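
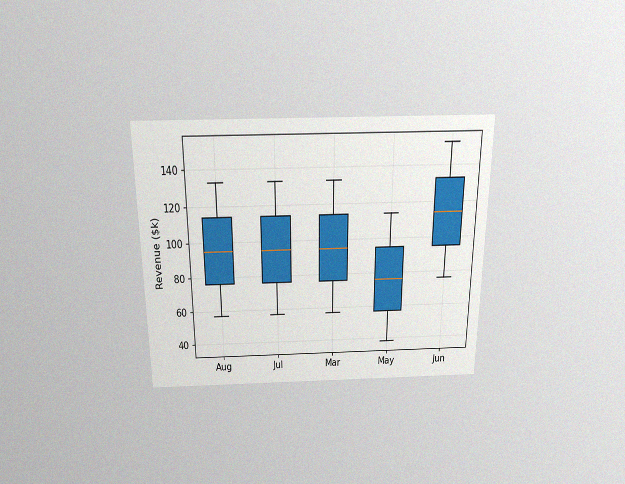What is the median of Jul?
The chart is viewed slightly from above, with some photo noise. The median line in the Jul box sits at $95k.

$95k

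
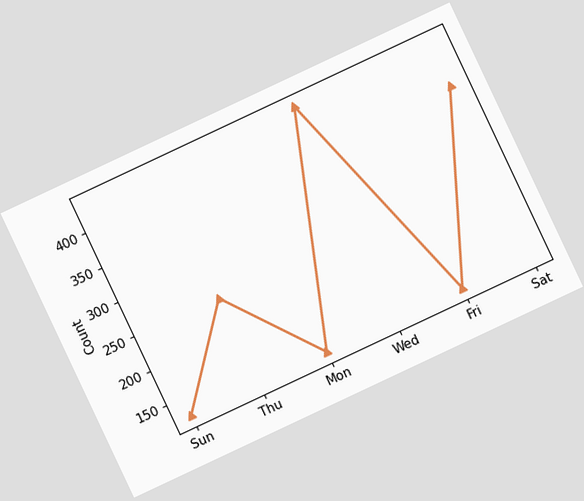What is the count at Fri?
The chart is tilted about 25° counter-clockwise. At Fri, the line is at 124.

124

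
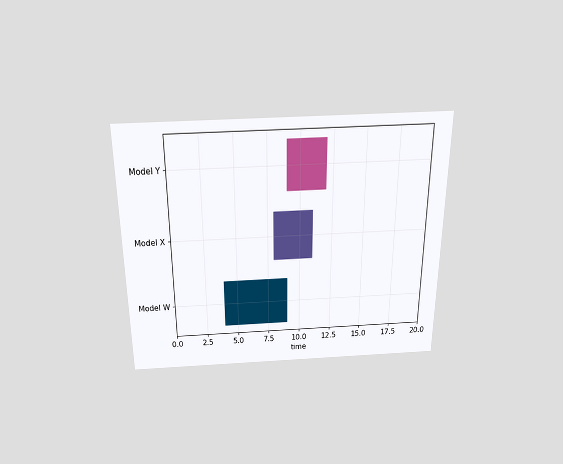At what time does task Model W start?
The chart is viewed slightly from above. The Model W bar begins at t=4.

4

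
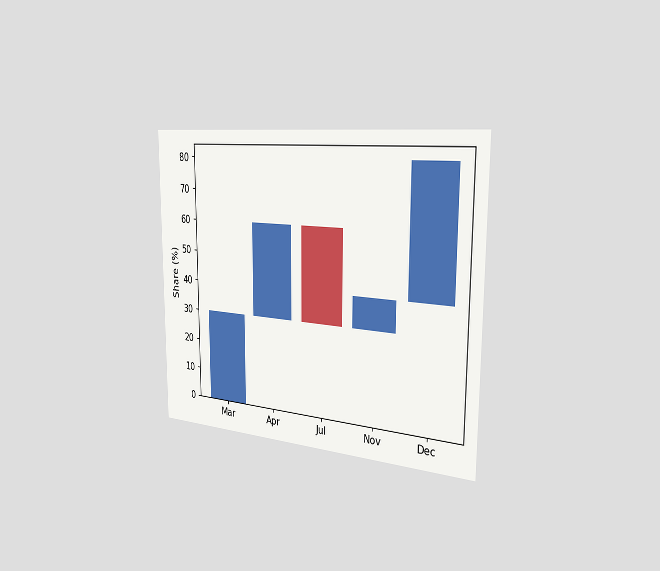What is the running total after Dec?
The chart is viewed slightly from the right. After Dec the running total reaches 80%.

80%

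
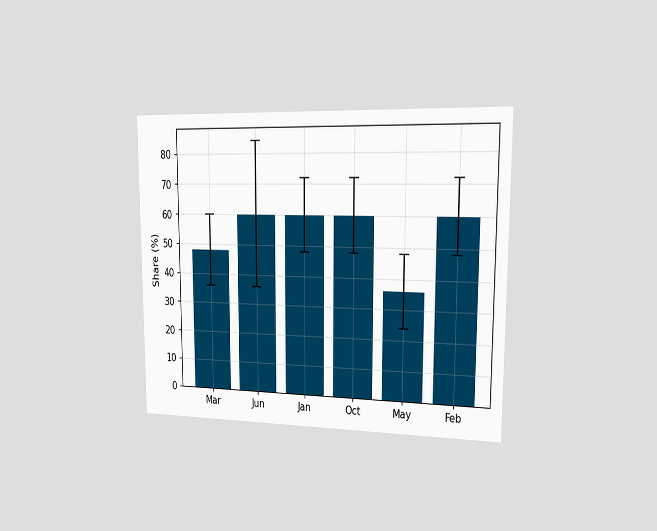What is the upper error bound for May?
The chart is viewed slightly from the right. The May bar's upper whisker reaches 48%.

48%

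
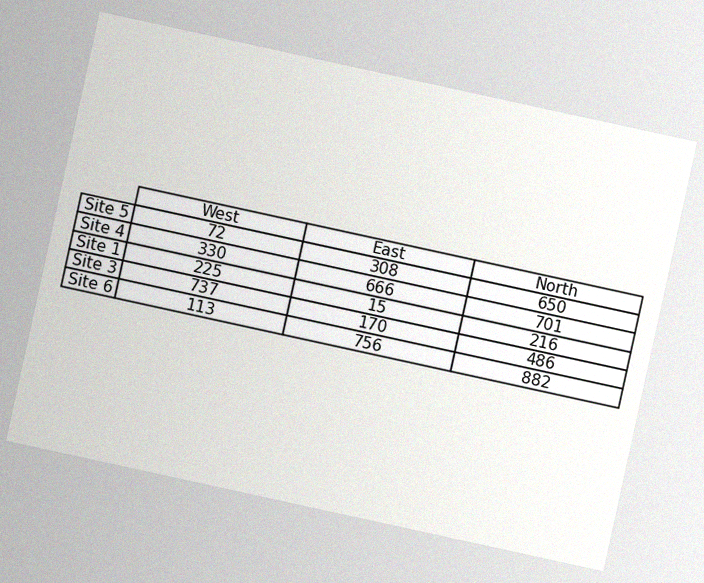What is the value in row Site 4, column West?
The chart is tilted about 12° clockwise, with some photo noise. The (Site 4, West) cell reads 330.

330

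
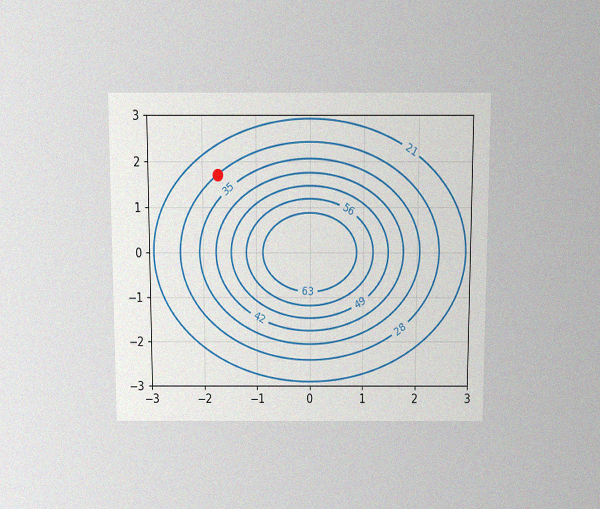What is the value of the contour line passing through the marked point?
The chart is viewed slightly from above, with some photo noise. The marked point sits on the contour labelled 28.

28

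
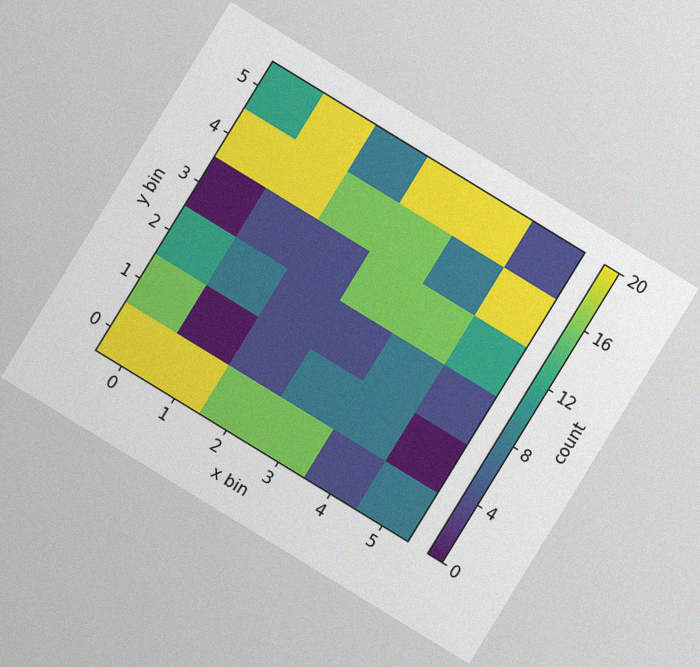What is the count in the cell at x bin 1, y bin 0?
20

The chart is tilted about 31° clockwise, with some photo noise. Matching the cell (1, 0) against the colorbar gives 20.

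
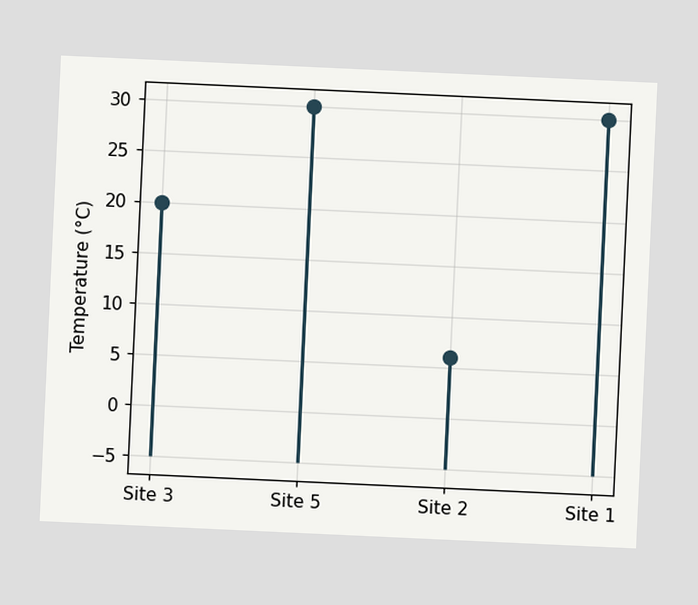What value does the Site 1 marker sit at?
The chart is tilted about 3° clockwise. The Site 1 marker sits at 30°C.

30°C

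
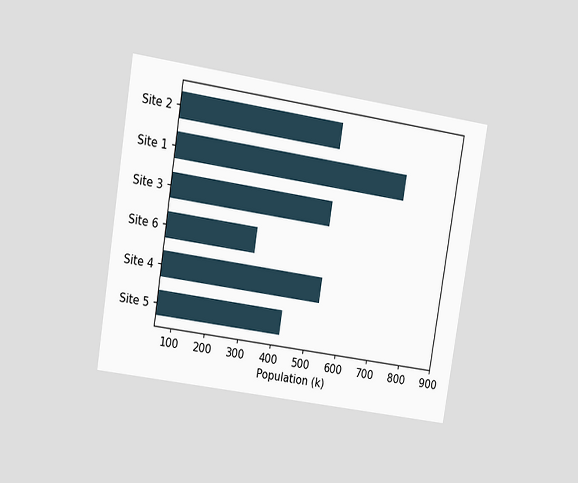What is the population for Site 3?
530k

The chart is tilted about 9° clockwise and viewed at a slight angle. Reading along the chart's x-axis, the Site 3 bar reaches 530k.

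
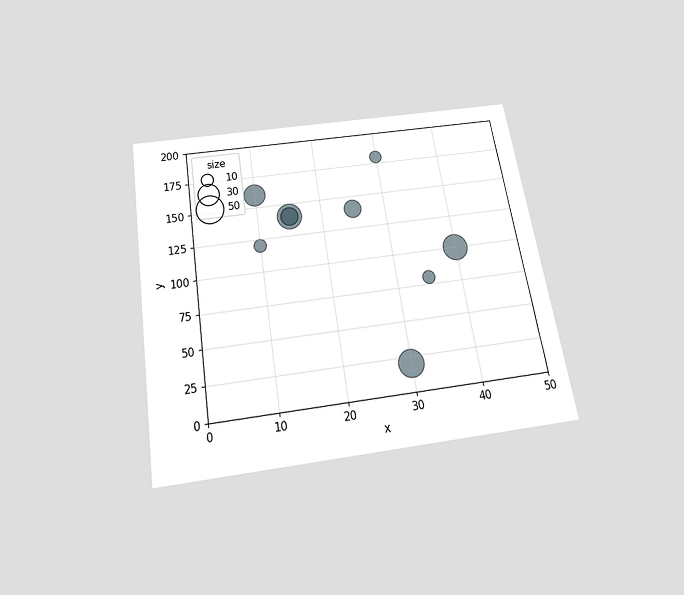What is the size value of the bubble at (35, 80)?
The chart is tilted about 9° counter-clockwise and viewed slightly from below. Matching the bubble at (35, 80) against the size legend gives 10.

10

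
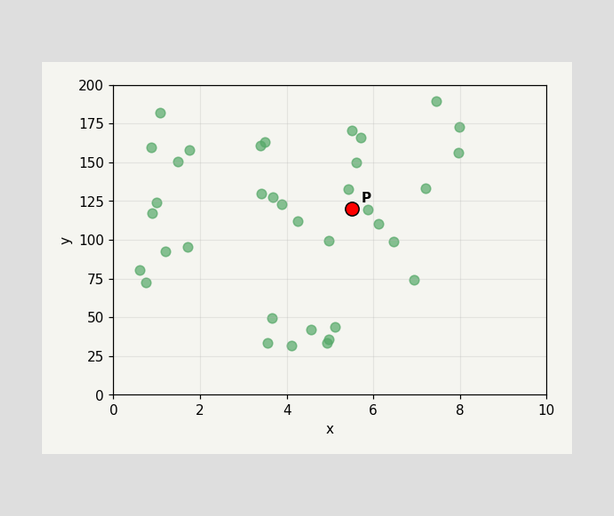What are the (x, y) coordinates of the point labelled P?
Following the gridlines from P to each axis, P sits at (5.5, 120).

(5.5, 120)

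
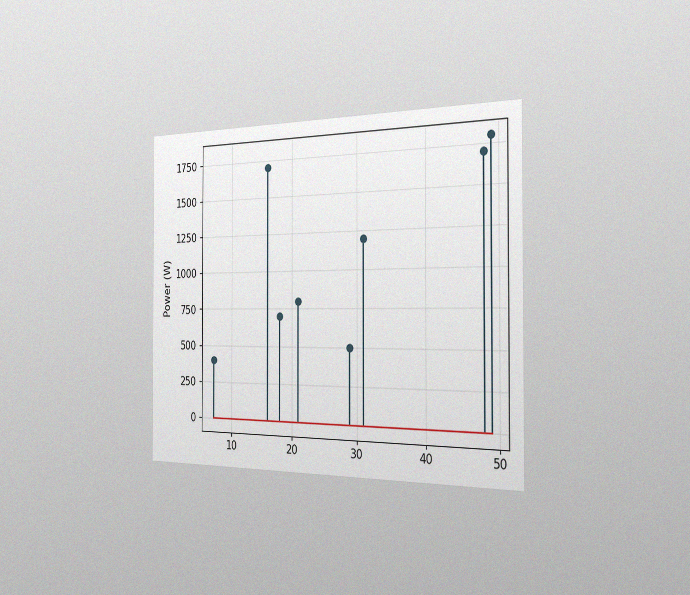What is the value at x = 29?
The chart is viewed slightly from the right, with some photo noise. The stem at x=29 reaches 500W.

500W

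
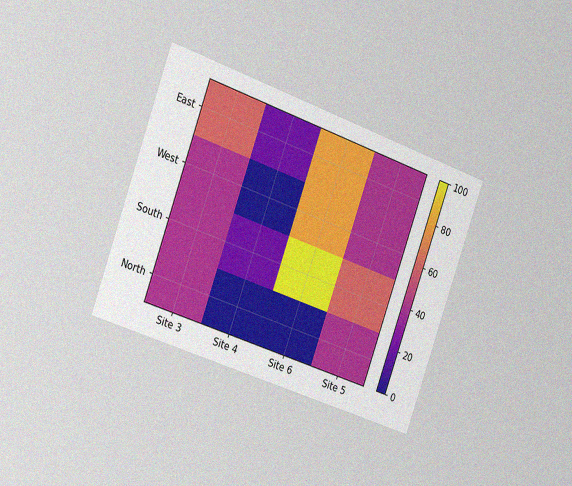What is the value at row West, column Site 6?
The chart is tilted about 20° clockwise and viewed slightly from the left, with some photo noise. Matching cell (West, Site 6) against the colorbar gives 80.

80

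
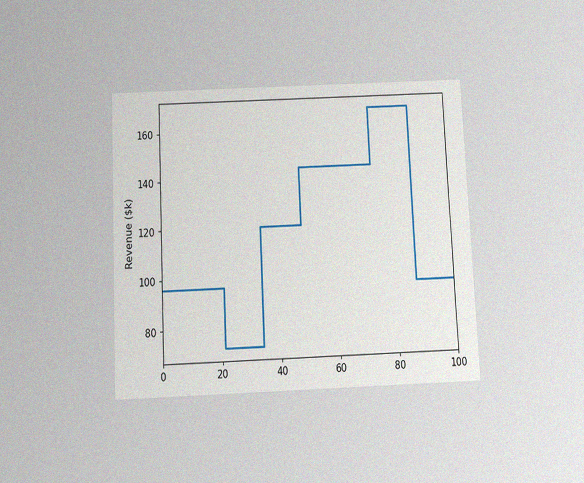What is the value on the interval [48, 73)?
$144k

The chart is tilted about 3° counter-clockwise and viewed slightly from below, with some photo noise. On [48, 73) the step sits at $144k.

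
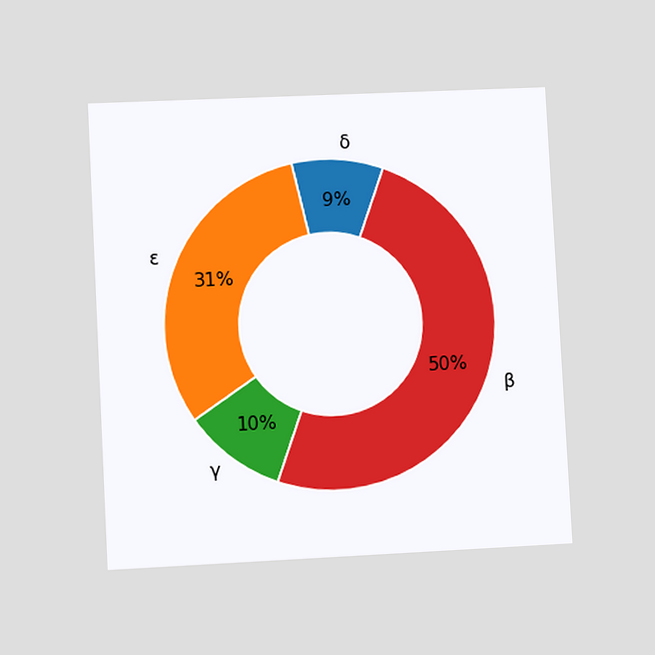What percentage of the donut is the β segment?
50%

The chart is tilted about 3° counter-clockwise and viewed at a slight angle. The β segment takes up 50% of the ring.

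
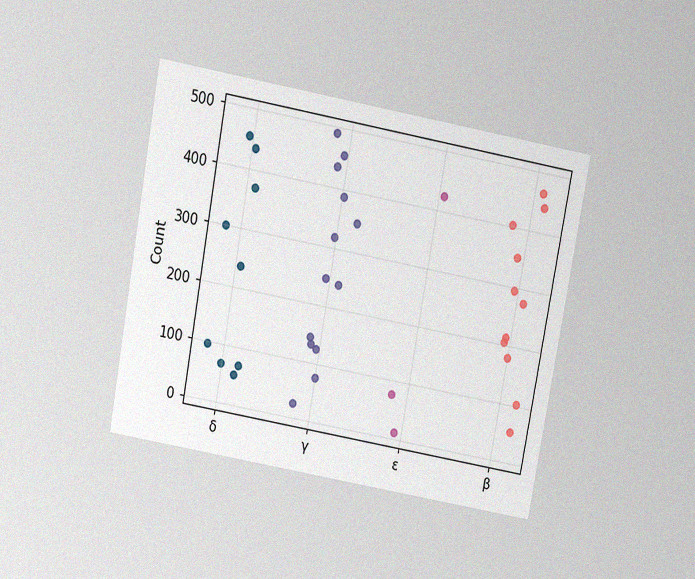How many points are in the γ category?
The chart is tilted about 10° clockwise and viewed slightly from above, with some photo noise. Counting the markers in the γ column gives 13.

13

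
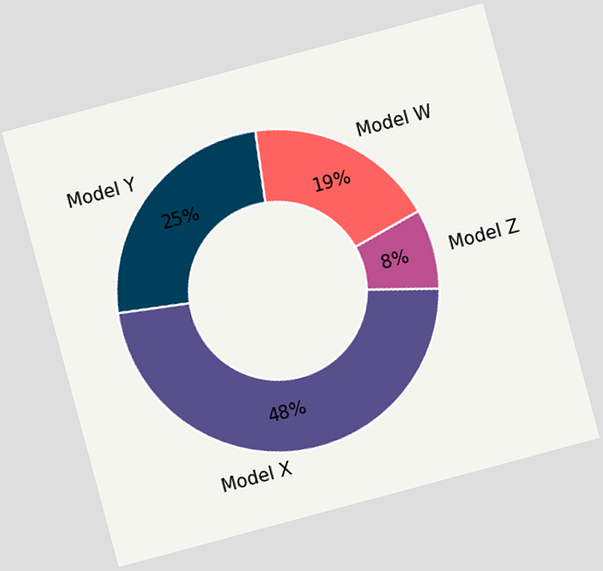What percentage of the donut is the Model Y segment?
The chart is tilted about 15° counter-clockwise. The Model Y segment takes up 25% of the ring.

25%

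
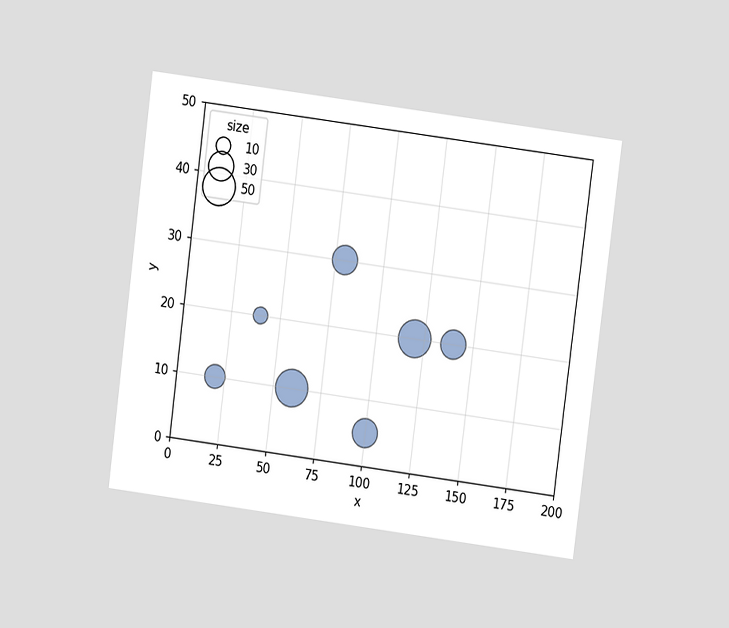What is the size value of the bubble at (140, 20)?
30

The chart is tilted about 7° clockwise and viewed at a slight angle. Matching the bubble at (140, 20) against the size legend gives 30.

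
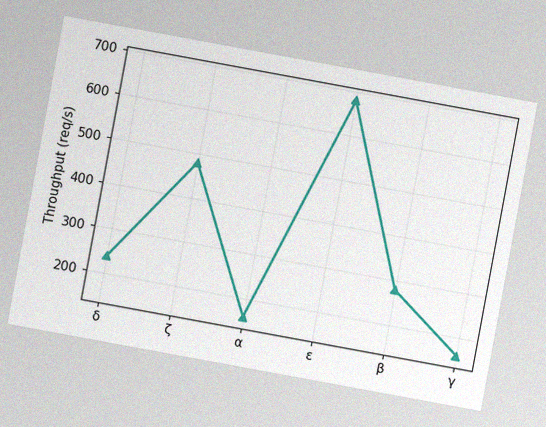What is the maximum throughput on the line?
680req/s

The chart is tilted about 10° clockwise, with some photo noise. The highest point is at ε, and reading across to the y-axis gives 680req/s.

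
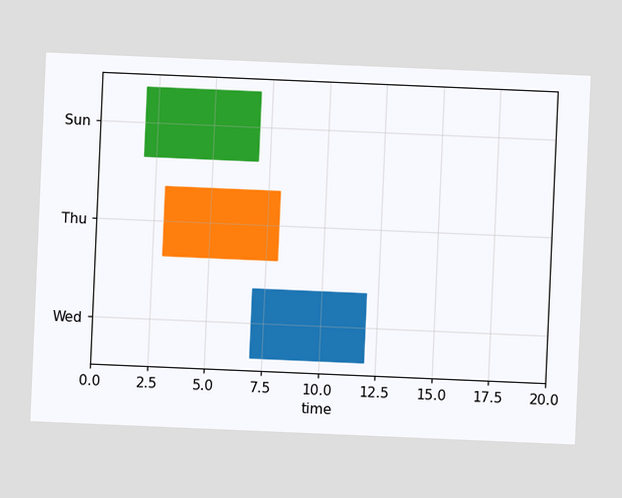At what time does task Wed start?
The chart is tilted about 2° clockwise. The Wed bar begins at t=7.

7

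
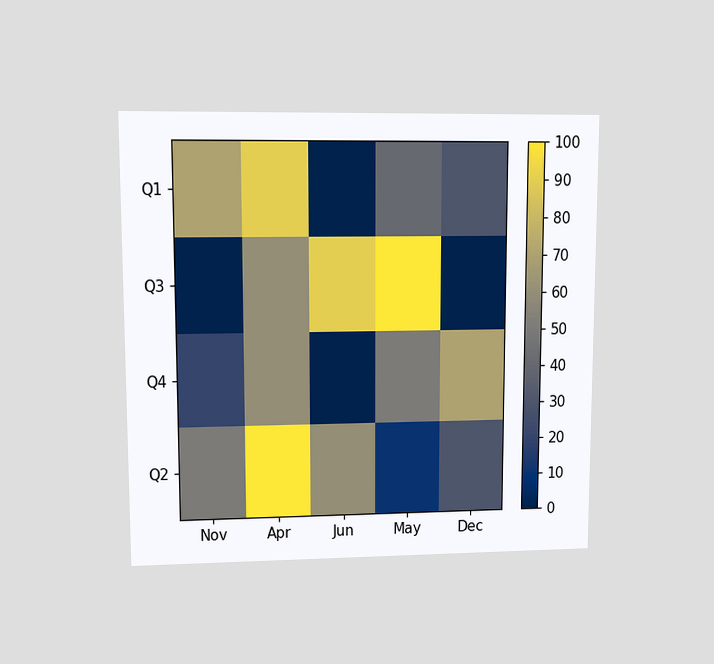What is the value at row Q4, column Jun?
The chart is viewed at a slight angle. Matching cell (Q4, Jun) against the colorbar gives 0.

0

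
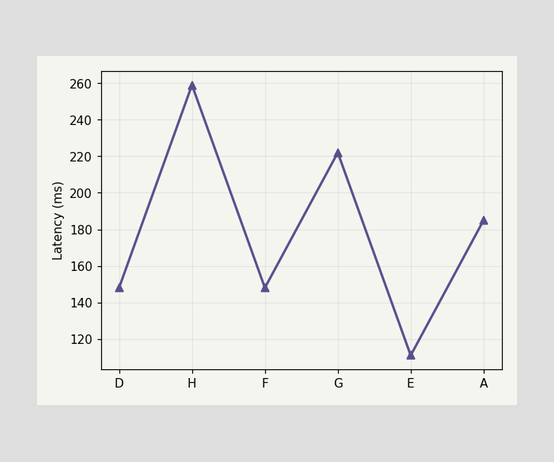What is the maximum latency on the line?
259ms

The highest point is at H, and reading across to the y-axis gives 259ms.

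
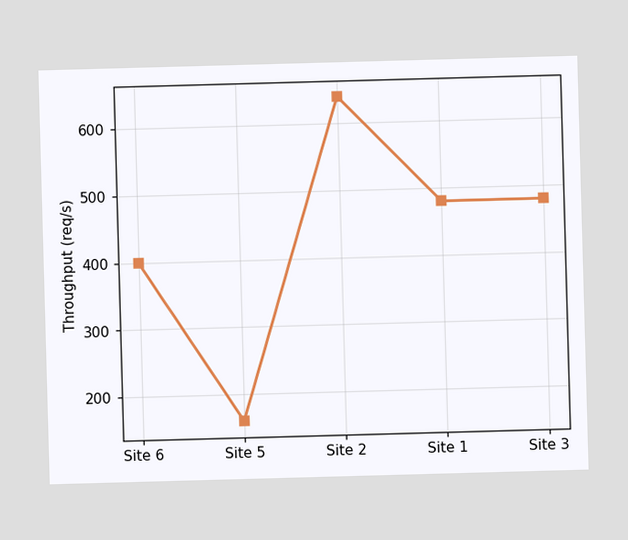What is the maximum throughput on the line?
The highest point is at Site 2, and reading across to the y-axis gives 640req/s.

640req/s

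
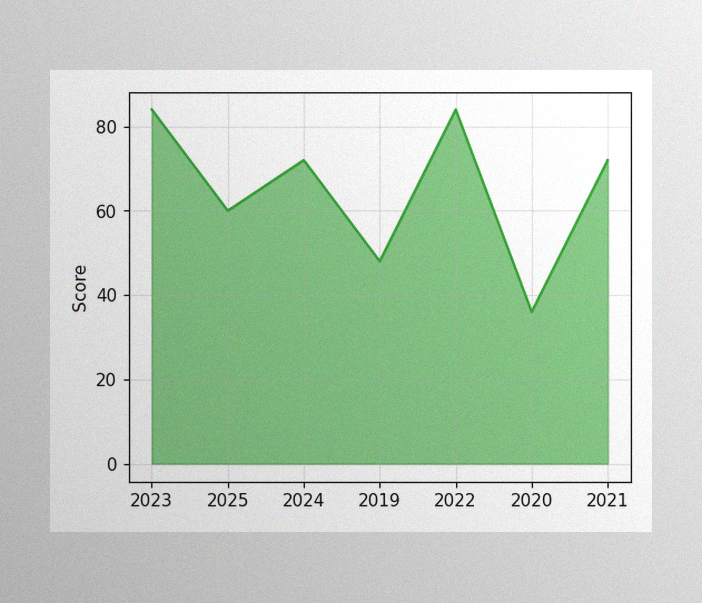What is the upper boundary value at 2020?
36

The image has some photo noise and uneven lighting. At 2020 the upper boundary is at 36.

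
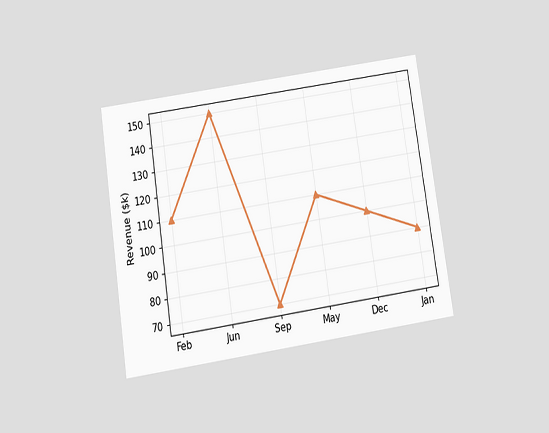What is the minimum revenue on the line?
The chart is tilted about 9° counter-clockwise and viewed slightly from below. The lowest point is at Sep, and reading across to the y-axis gives $70k.

$70k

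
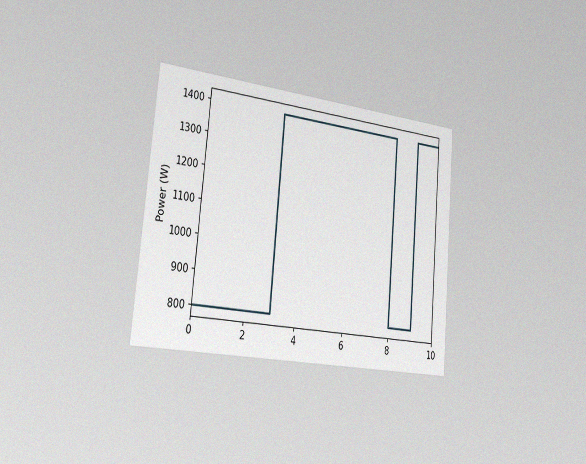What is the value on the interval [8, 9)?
800W

The chart is tilted about 5° clockwise and viewed slightly from the left, with some photo noise. On [8, 9) the step sits at 800W.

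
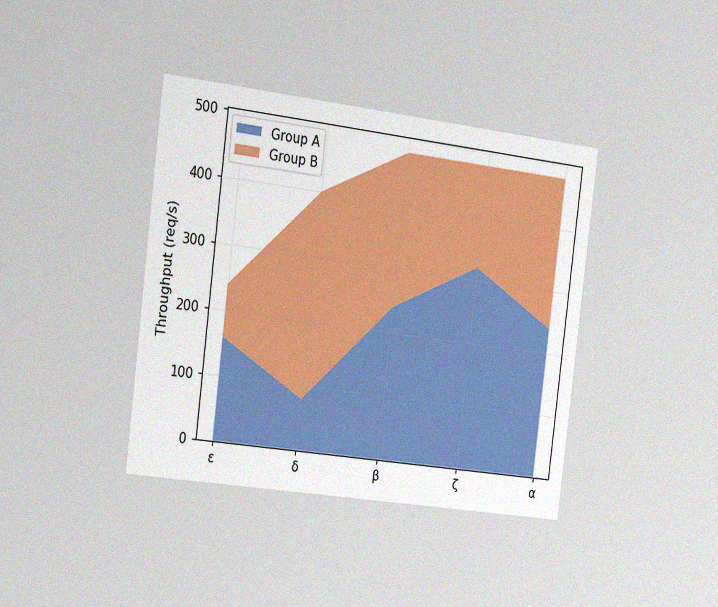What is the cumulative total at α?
480req/s

The chart is tilted about 7° clockwise and viewed slightly from the left, with some photo noise. The stacked total at α reaches 480req/s.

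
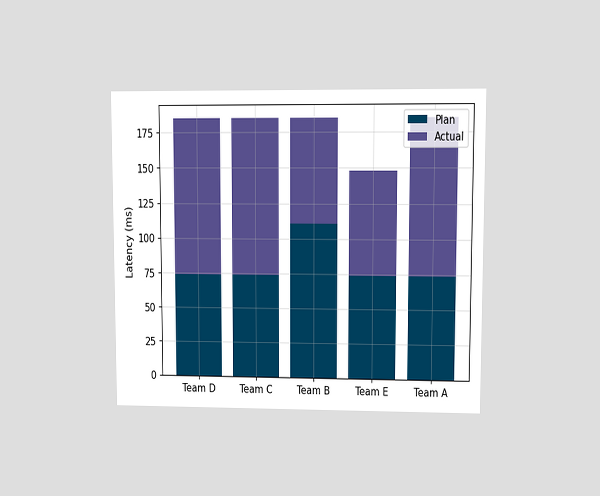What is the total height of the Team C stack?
The chart is viewed at a slight angle. The Team C stack's top reaches 185ms on the y-axis.

185ms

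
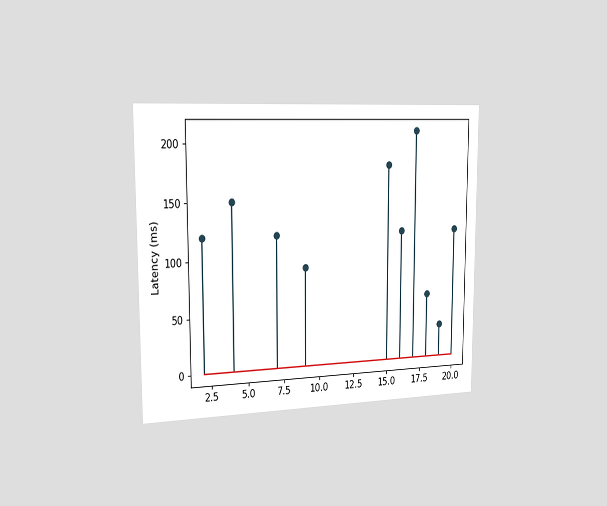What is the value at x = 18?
60ms

The chart is viewed slightly from the left. The stem at x=18 reaches 60ms.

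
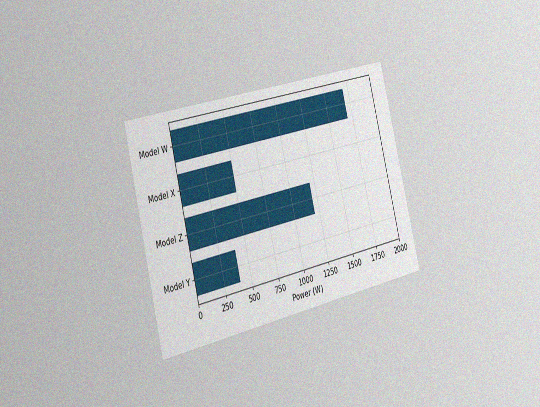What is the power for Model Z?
The chart is tilted about 14° counter-clockwise and viewed slightly from the left, with some photo noise. Reading along the chart's x-axis, the Model Z bar reaches 1200W.

1200W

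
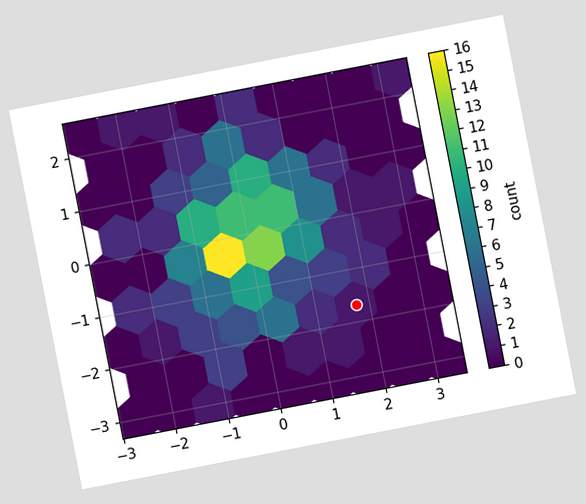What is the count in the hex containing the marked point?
1

The chart is tilted about 11° counter-clockwise. The marked hex reads 1 on the colorbar.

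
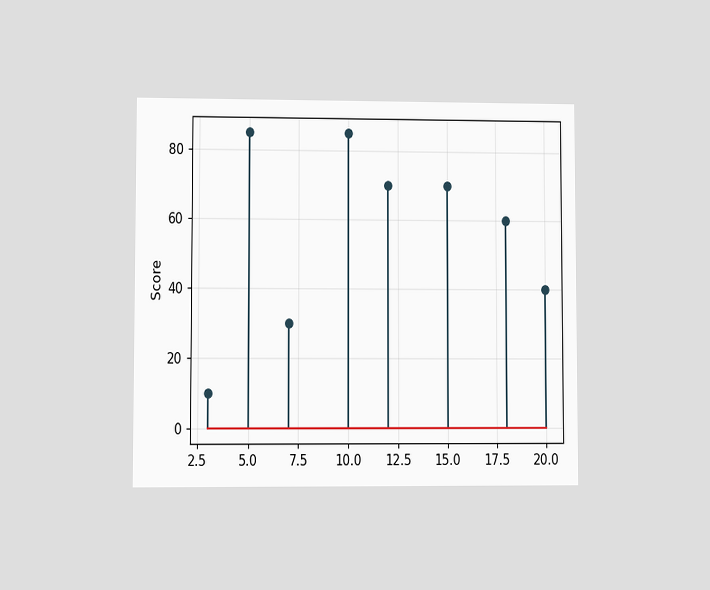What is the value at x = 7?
The chart is viewed at a slight angle. The stem at x=7 reaches 30.

30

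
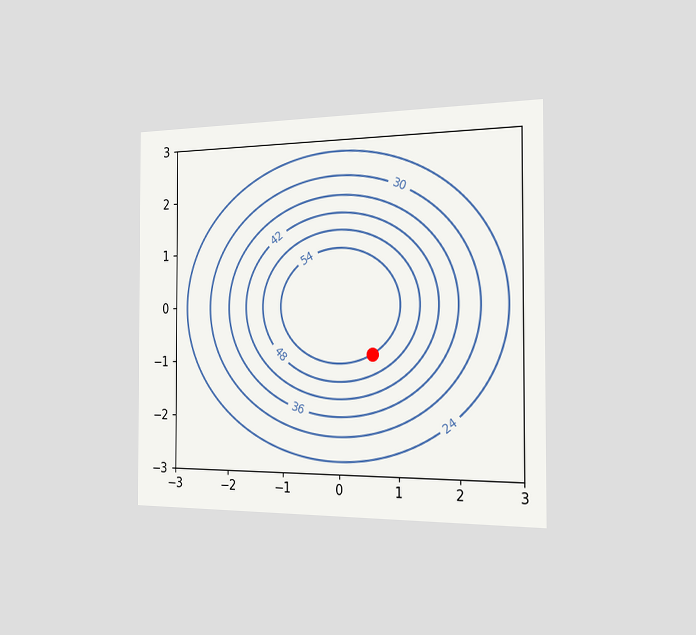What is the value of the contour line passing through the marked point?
54

The chart is viewed slightly from the right. The marked point sits on the contour labelled 54.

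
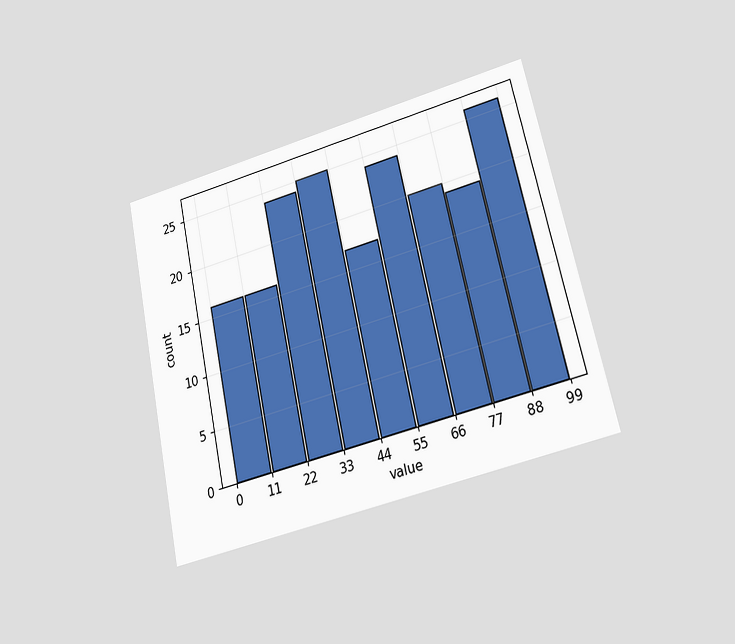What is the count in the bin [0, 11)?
16

The chart is tilted about 12° counter-clockwise and viewed at a slight angle. The [0, 11) bin has height 16.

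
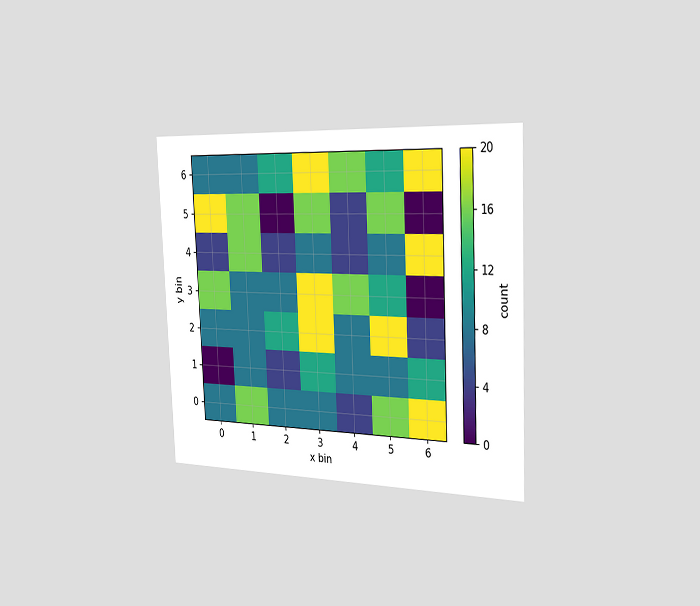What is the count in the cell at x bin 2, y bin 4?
The chart is tilted about 2° counter-clockwise and viewed slightly from the right. Matching the cell (2, 4) against the colorbar gives 4.

4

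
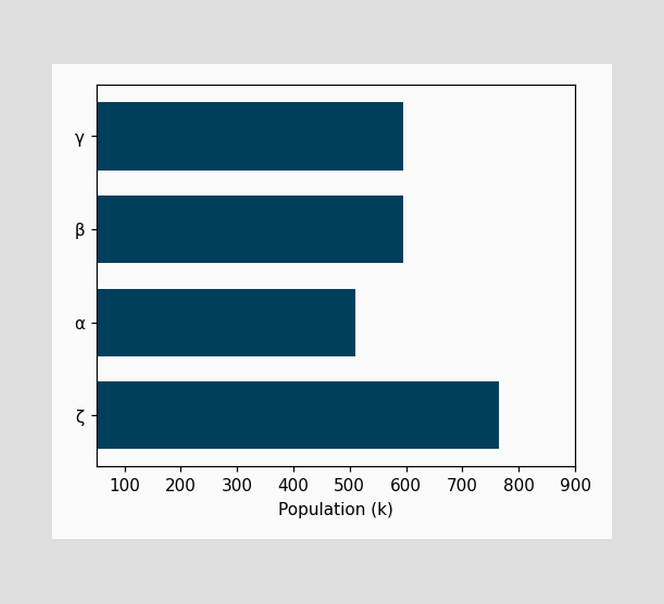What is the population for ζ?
Reading along the chart's x-axis, the ζ bar reaches 765k.

765k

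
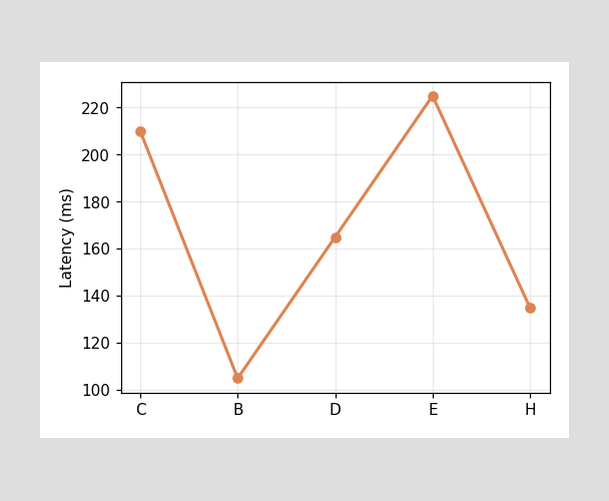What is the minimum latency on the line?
105ms

The lowest point is at B, and reading across to the y-axis gives 105ms.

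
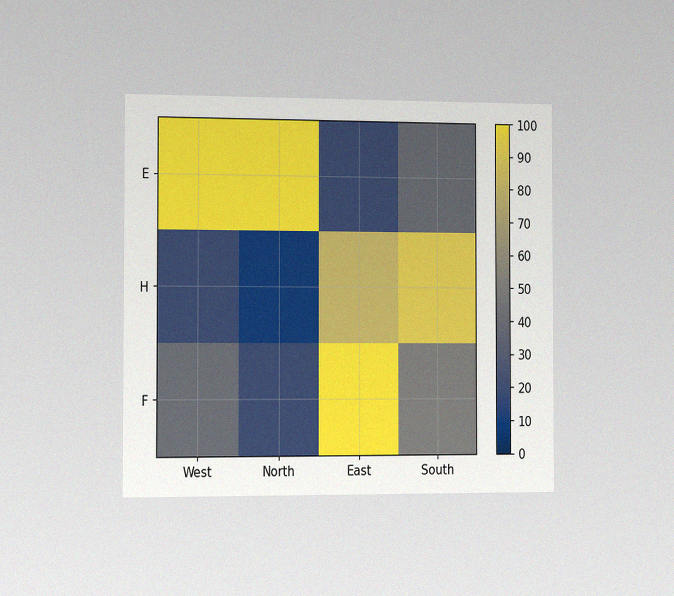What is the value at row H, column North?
10

The chart is viewed slightly from the left, with some photo noise. Matching cell (H, North) against the colorbar gives 10.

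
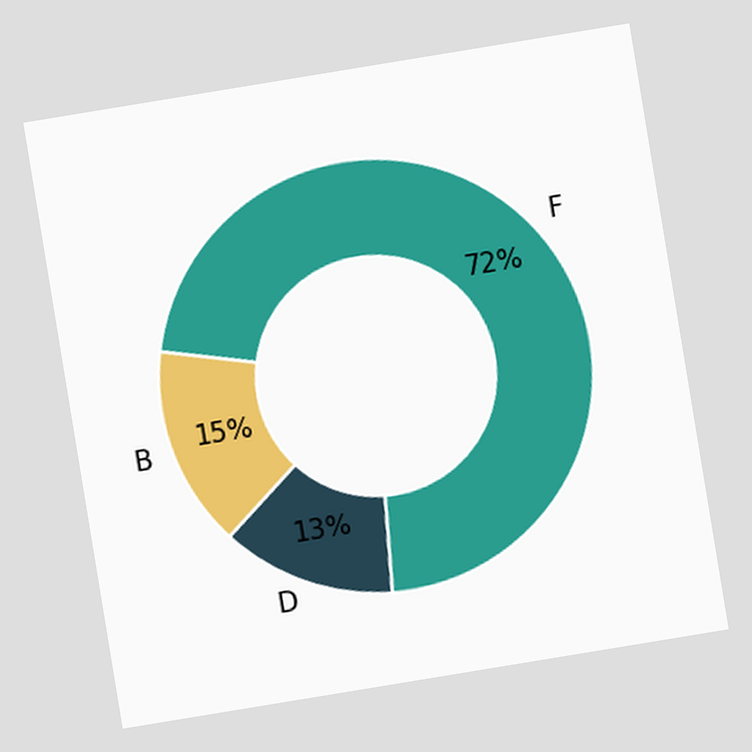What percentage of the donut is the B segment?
The chart is tilted about 9° counter-clockwise. The B segment takes up 15% of the ring.

15%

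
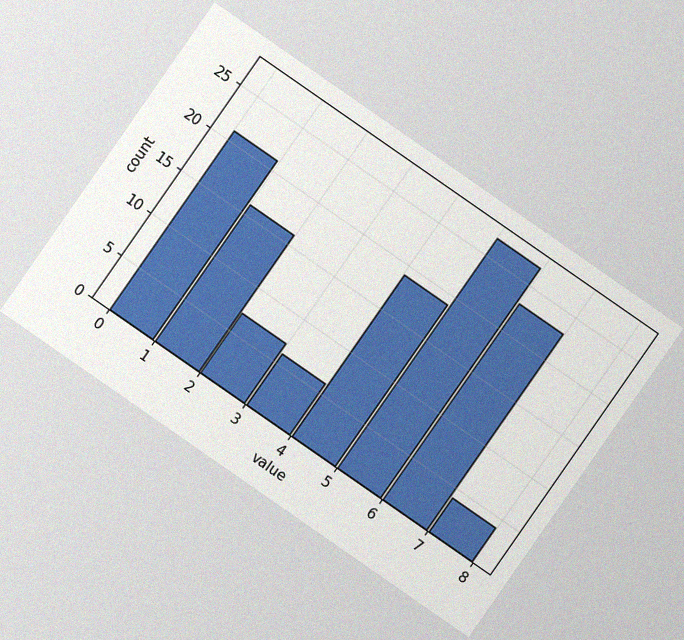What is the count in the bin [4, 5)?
The chart is tilted about 35° clockwise, with some photo noise. The [4, 5) bin has height 19.

19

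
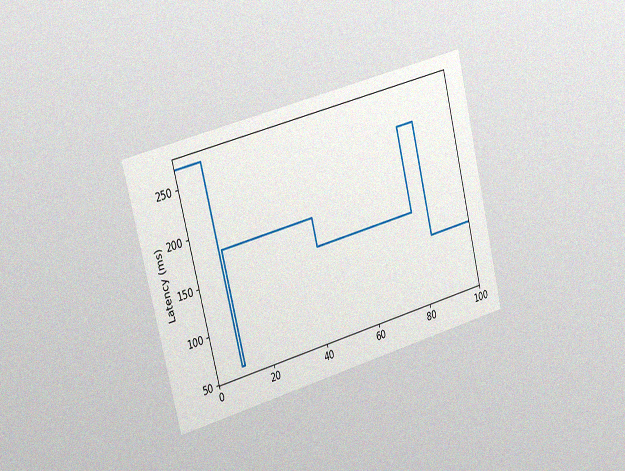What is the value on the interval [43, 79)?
150ms

The chart is tilted about 14° counter-clockwise and viewed slightly from the left, with some photo noise. On [43, 79) the step sits at 150ms.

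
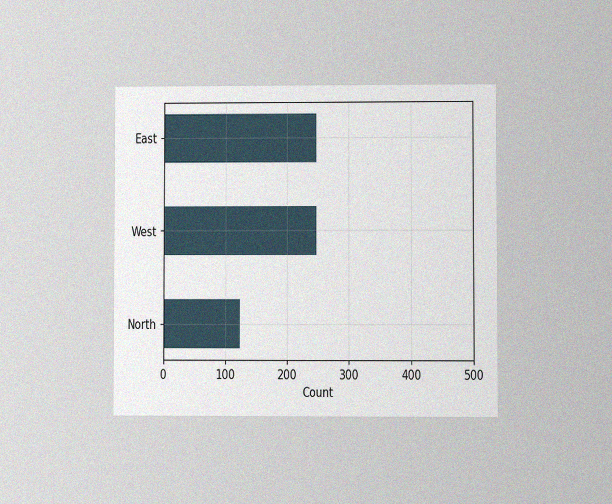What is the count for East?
The chart is viewed at a slight angle, with some photo noise. Reading along the chart's x-axis, the East bar reaches 248.

248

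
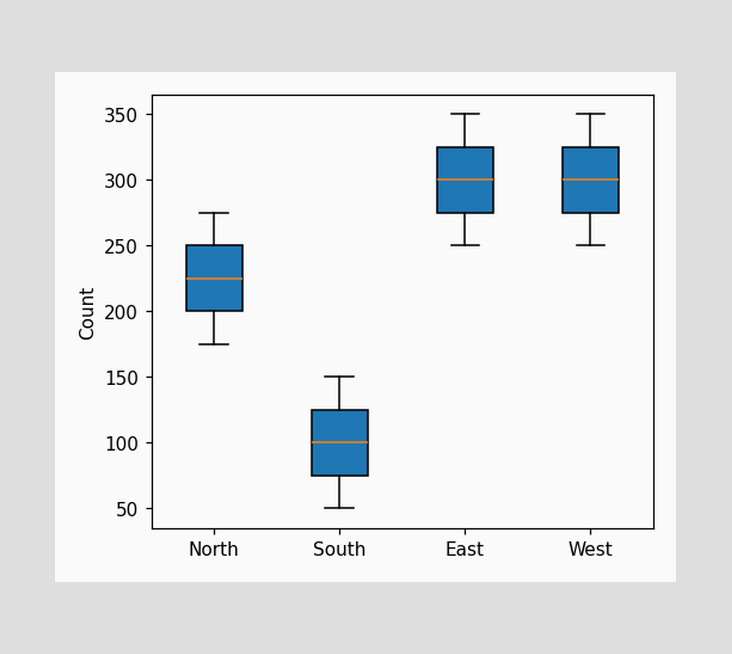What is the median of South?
100

The median line in the South box sits at 100.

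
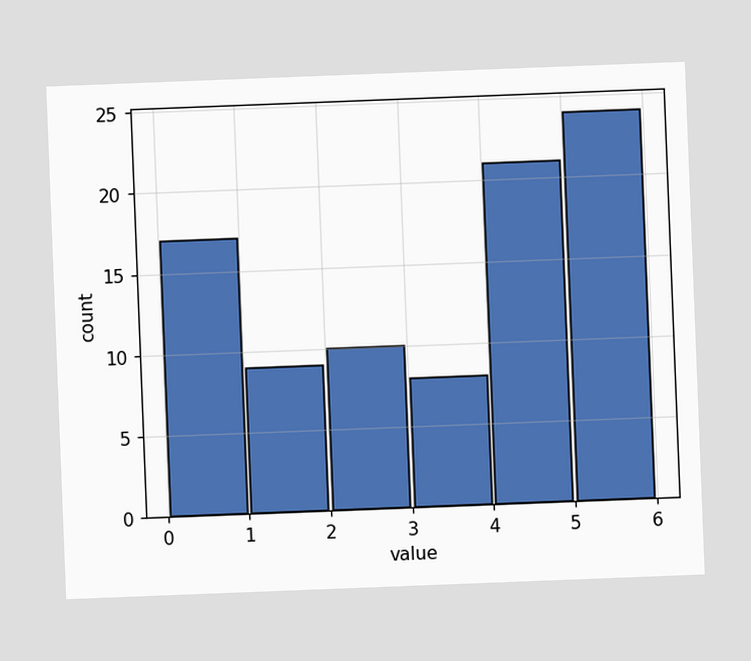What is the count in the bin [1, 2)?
The chart is tilted about 2° counter-clockwise. The [1, 2) bin has height 9.

9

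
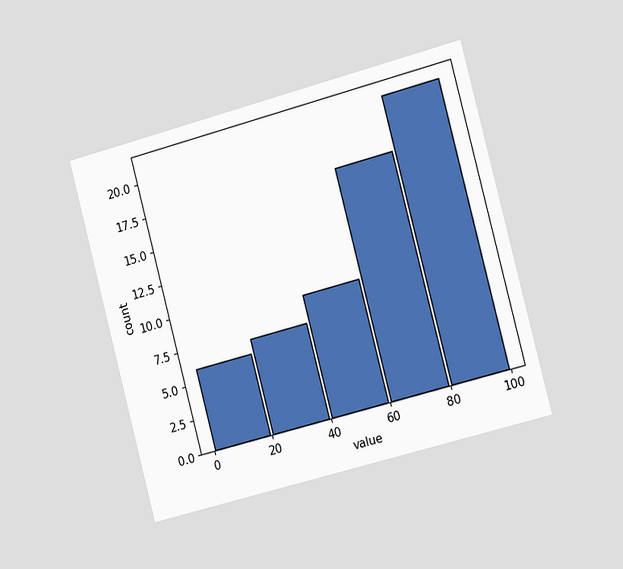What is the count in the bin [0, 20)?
The chart is tilted about 15° counter-clockwise and viewed slightly from the right. The [0, 20) bin has height 6.

6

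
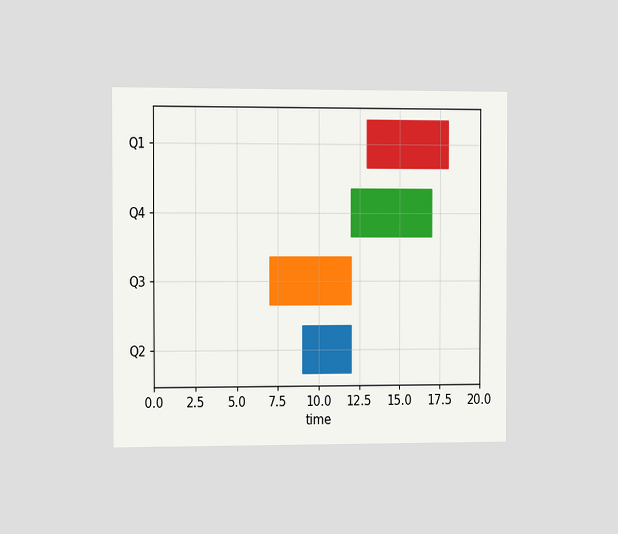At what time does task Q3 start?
7

The chart is viewed slightly from the left. The Q3 bar begins at t=7.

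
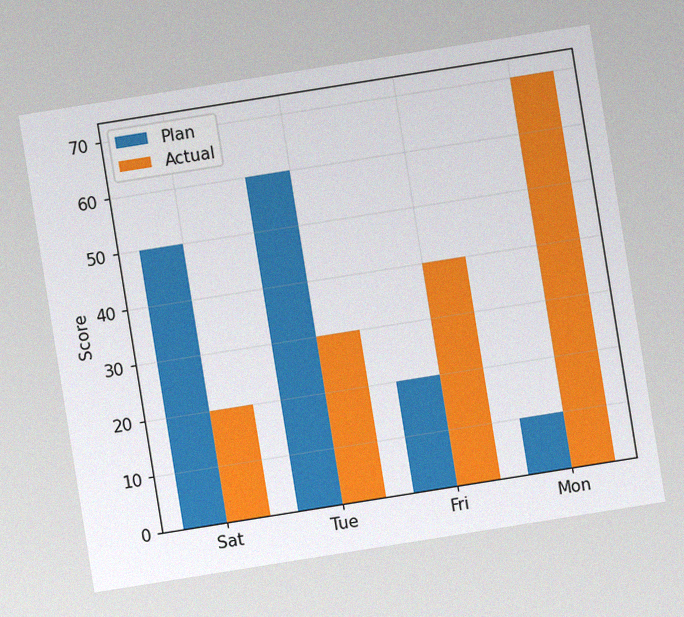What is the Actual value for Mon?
70

The chart is tilted about 9° counter-clockwise, with some photo noise. The Actual bar at Mon reaches 70 on the y-axis.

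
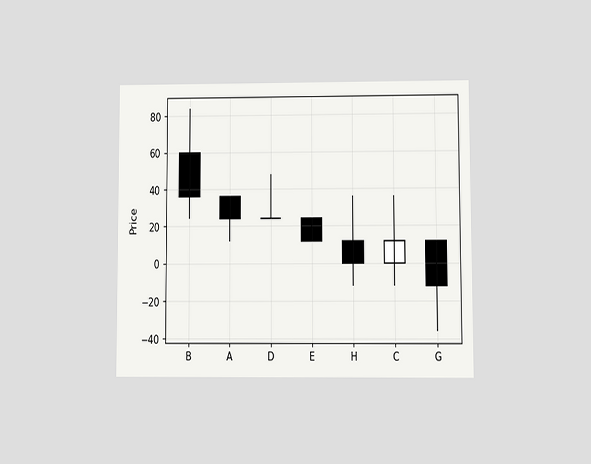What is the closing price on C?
The chart is viewed at a slight angle. The C candle closes at 12.

12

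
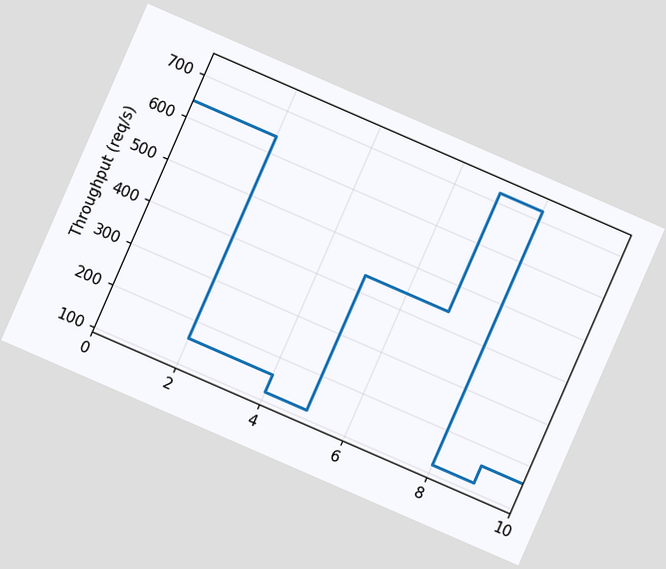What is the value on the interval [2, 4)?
The chart is tilted about 24° clockwise. On [2, 4) the step sits at 160req/s.

160req/s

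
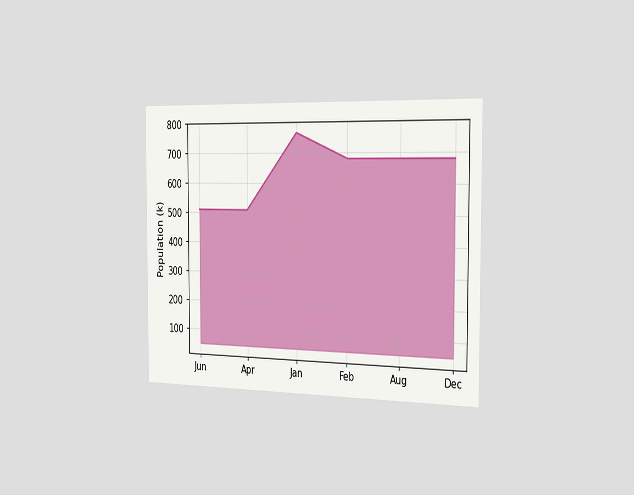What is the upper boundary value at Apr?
510k

The chart is viewed slightly from the right. At Apr the upper boundary is at 510k.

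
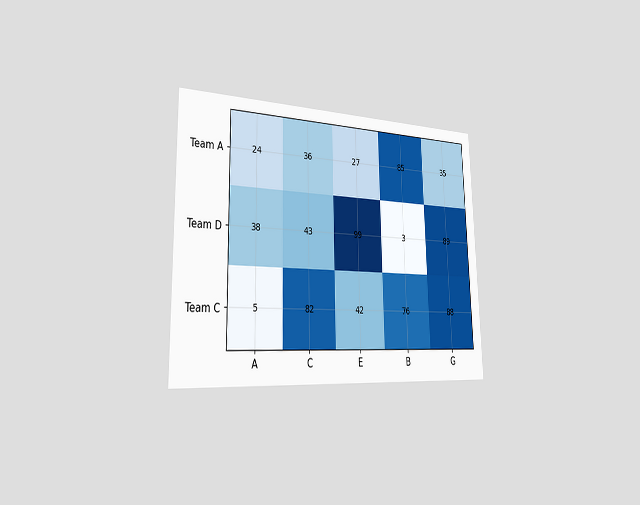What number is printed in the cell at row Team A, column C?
36

The chart is viewed slightly from the left. The (Team A, C) cell reads 36.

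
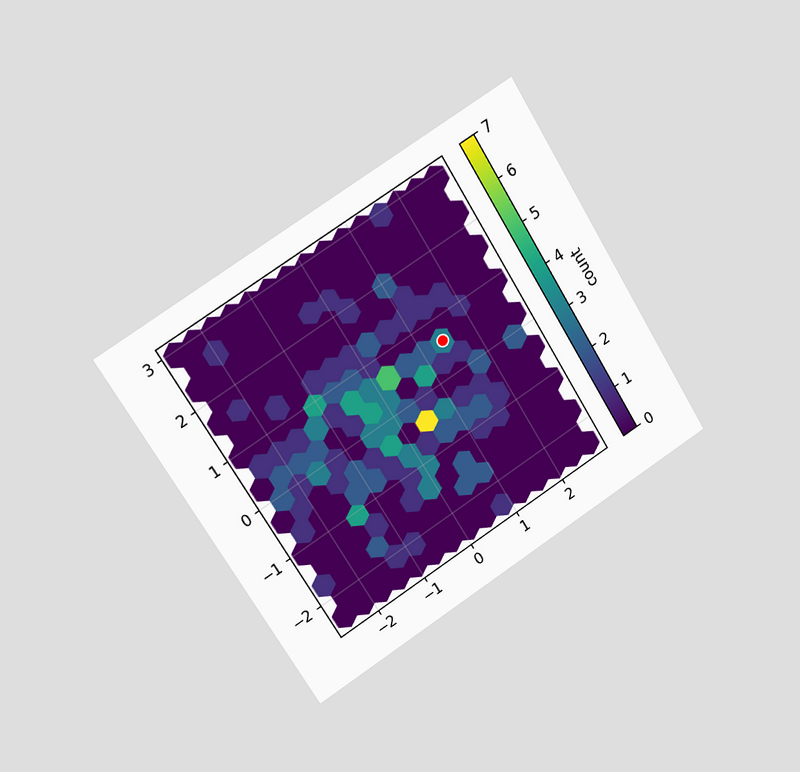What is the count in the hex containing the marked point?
The chart is tilted about 32° counter-clockwise and viewed slightly from the left. The marked hex reads 3 on the colorbar.

3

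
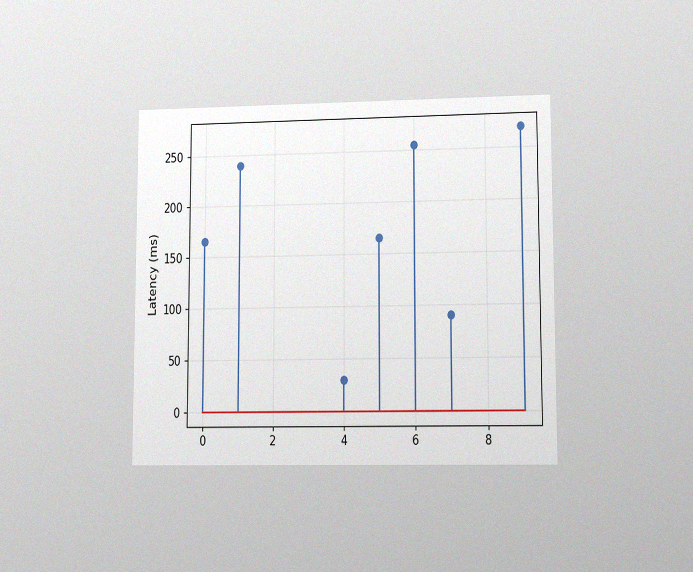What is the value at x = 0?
The chart is viewed at a slight angle, with some photo noise. The stem at x=0 reaches 165ms.

165ms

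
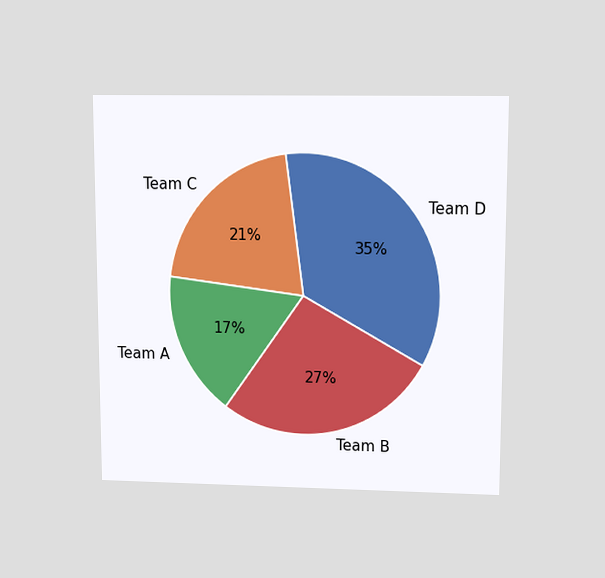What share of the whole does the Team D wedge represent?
35%

The chart is viewed slightly from above. The Team D slice takes up 35% of the pie.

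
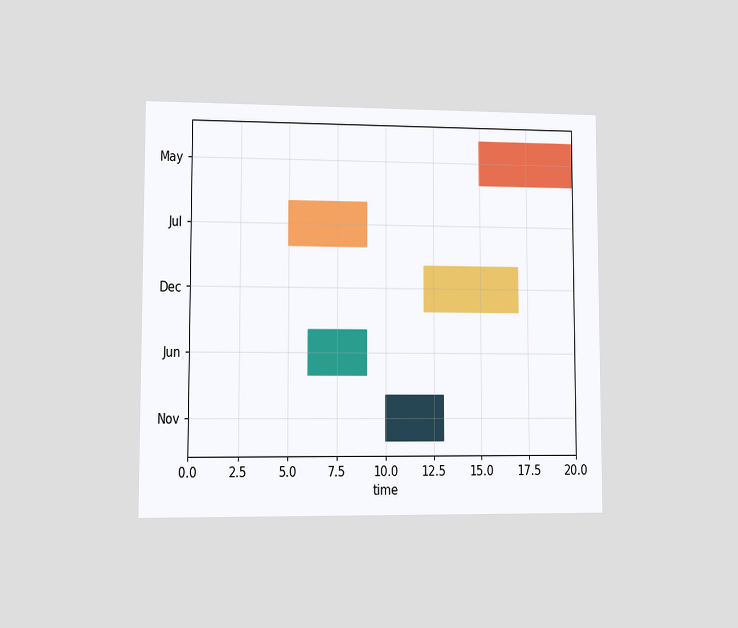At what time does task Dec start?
12

The chart is viewed at a slight angle. The Dec bar begins at t=12.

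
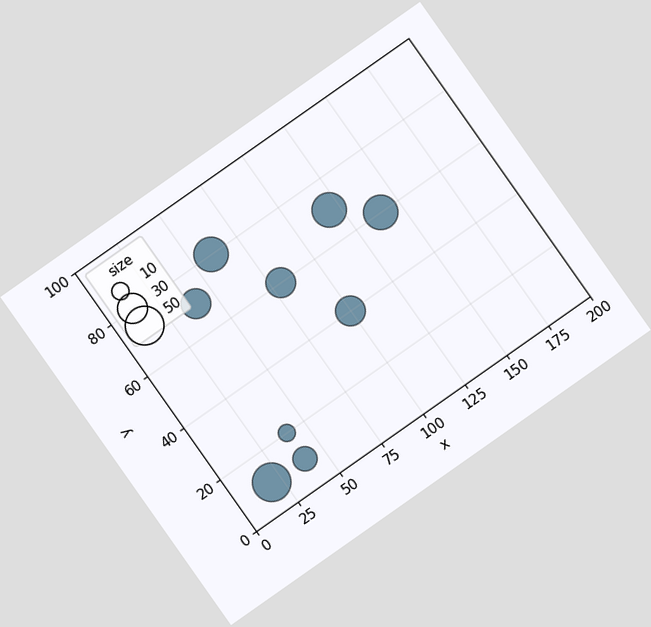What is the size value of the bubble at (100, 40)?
The chart is tilted about 35° counter-clockwise. Matching the bubble at (100, 40) against the size legend gives 30.

30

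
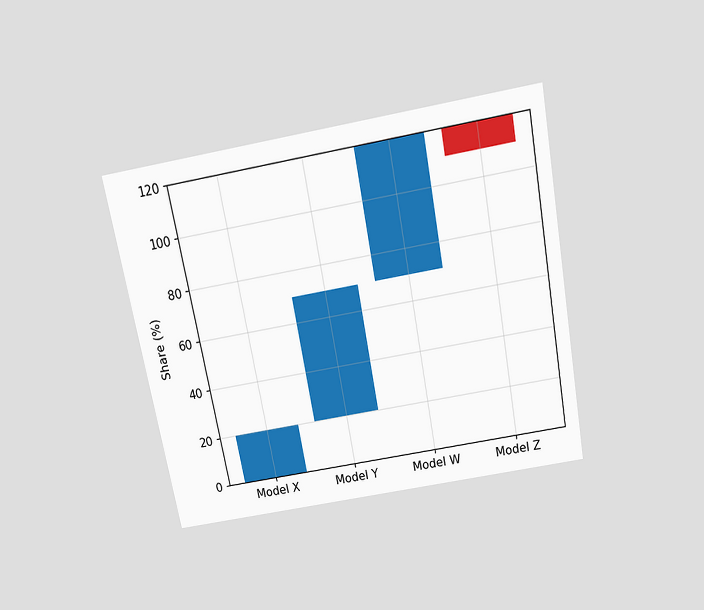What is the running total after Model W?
The chart is tilted about 11° counter-clockwise and viewed slightly from above. After Model W the running total reaches 120%.

120%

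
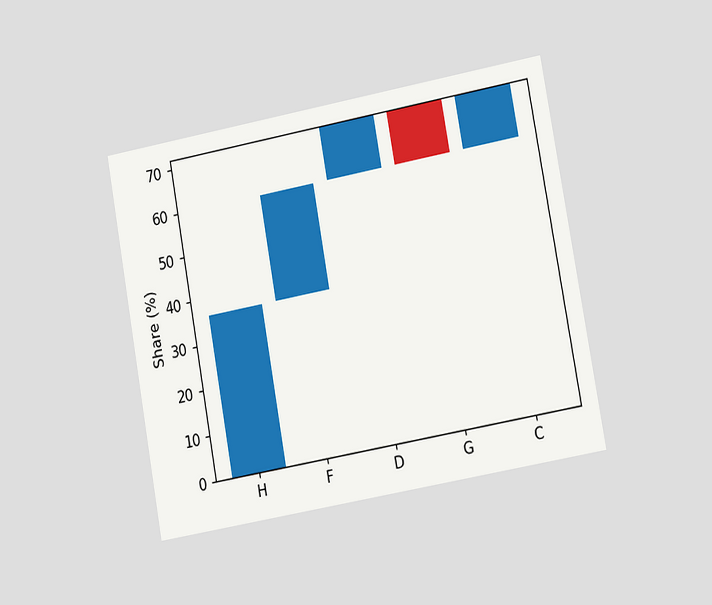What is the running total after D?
The chart is tilted about 10° counter-clockwise and viewed at a slight angle. After D the running total reaches 72%.

72%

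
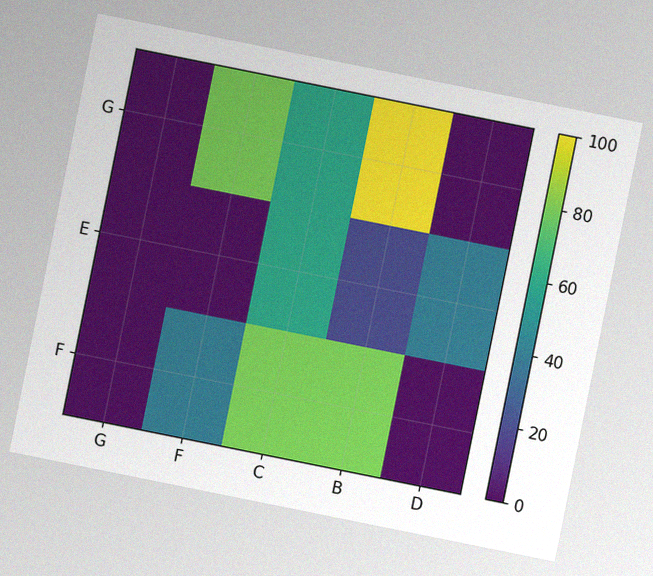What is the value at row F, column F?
40

The chart is tilted about 11° clockwise, with some photo noise. Matching cell (F, F) against the colorbar gives 40.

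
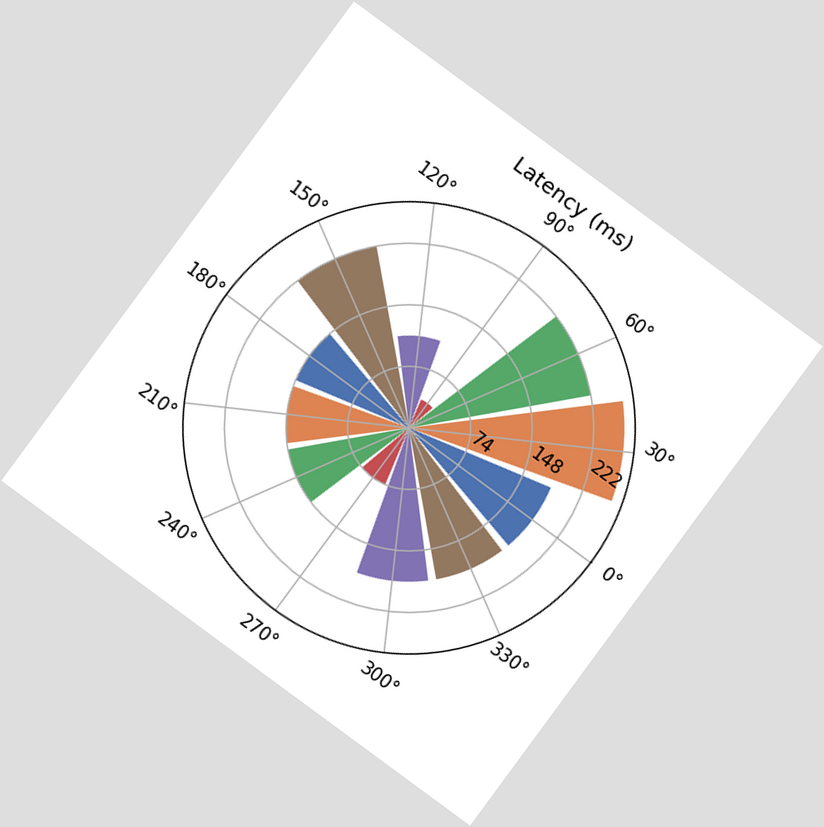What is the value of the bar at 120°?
111ms

The chart is tilted about 36° clockwise. The bar at 120° reaches 111ms on the radial axis.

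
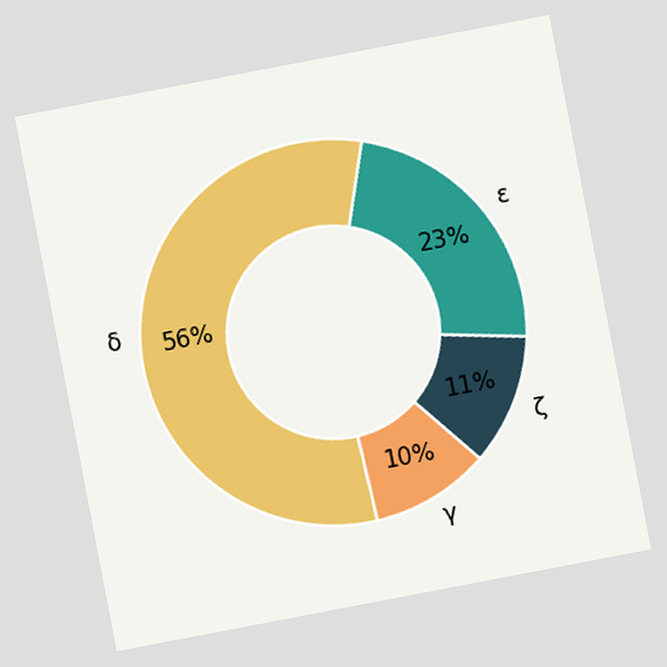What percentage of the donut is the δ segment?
The chart is tilted about 11° counter-clockwise. The δ segment takes up 56% of the ring.

56%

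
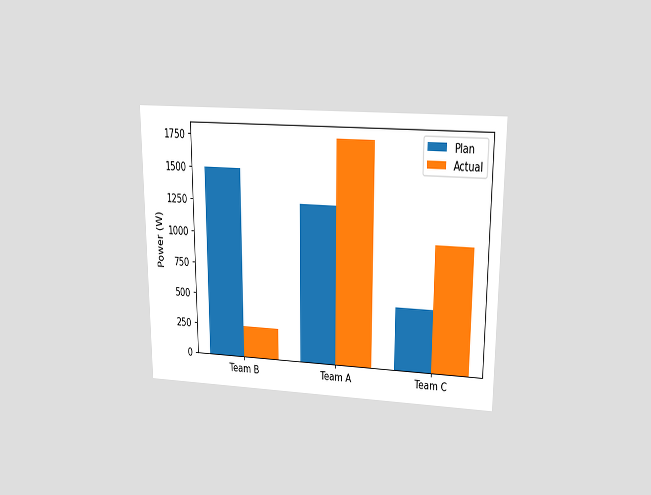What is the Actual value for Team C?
1000W

The chart is viewed slightly from above. The Actual bar at Team C reaches 1000W on the y-axis.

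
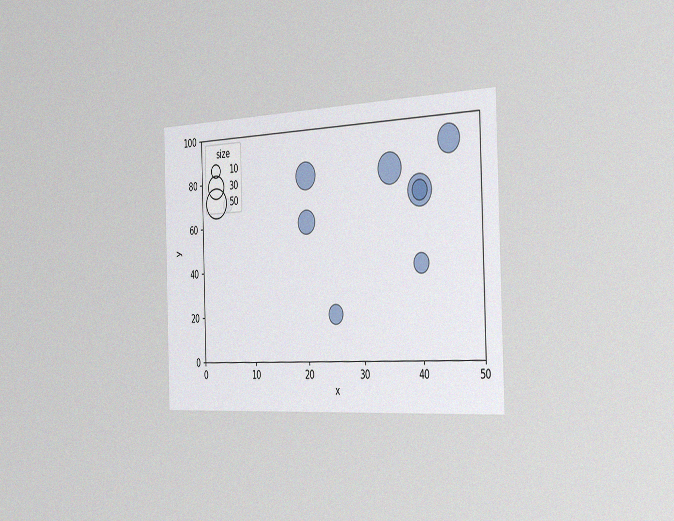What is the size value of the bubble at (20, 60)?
The chart is viewed slightly from the right, with some photo noise. Matching the bubble at (20, 60) against the size legend gives 30.

30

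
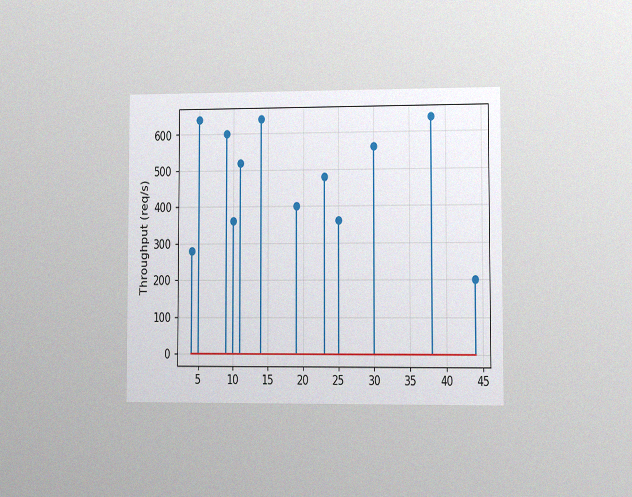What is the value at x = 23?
The chart is viewed at a slight angle, with some photo noise. The stem at x=23 reaches 480req/s.

480req/s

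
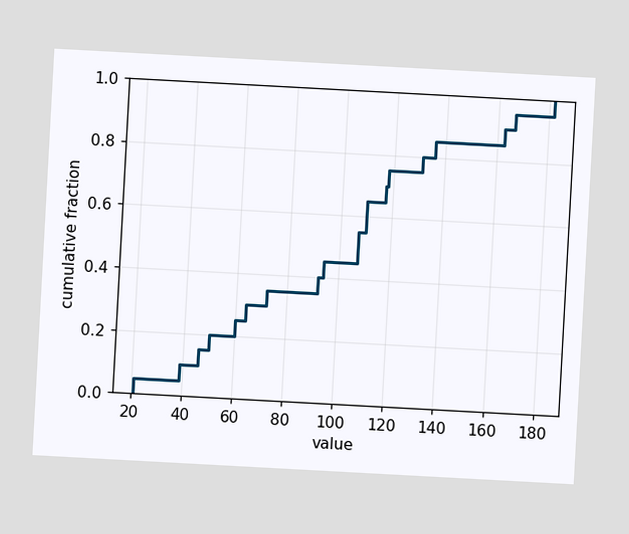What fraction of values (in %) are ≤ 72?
35%

The chart is tilted about 3° clockwise. At x=72 the ECDF step is at 35%.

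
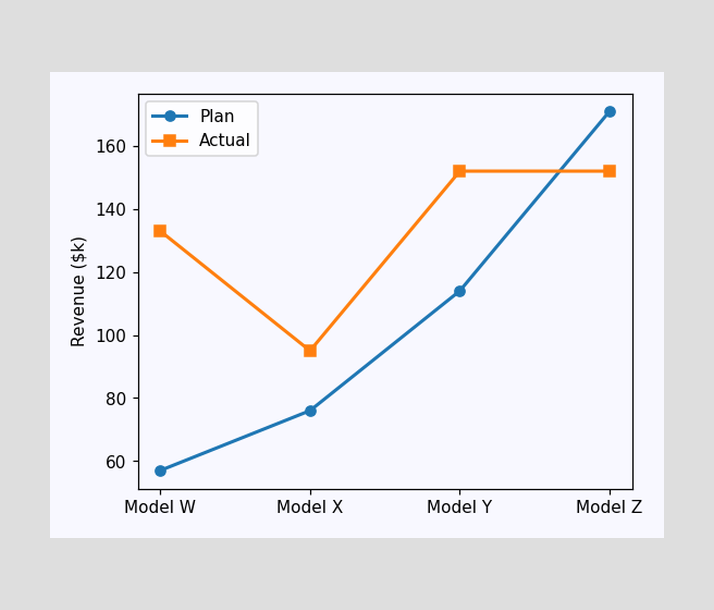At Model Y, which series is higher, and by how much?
At Model Y, Actual sits above the other line by $38k.

Actual, by $38k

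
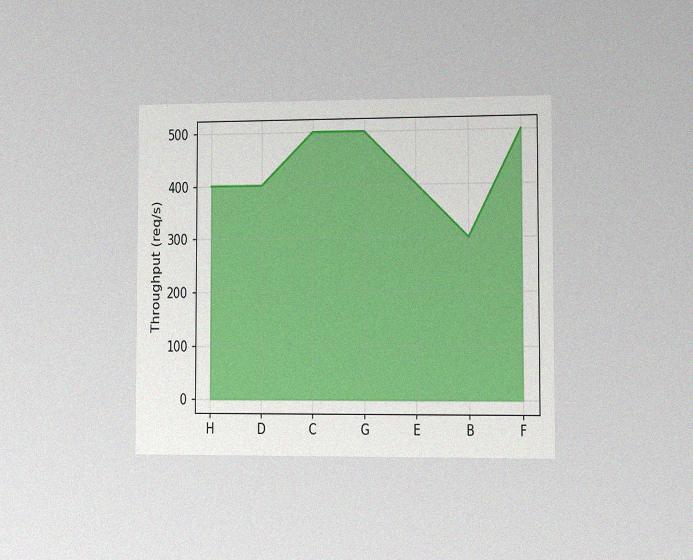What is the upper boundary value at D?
400req/s

The chart is viewed slightly from the right, with some photo noise. At D the upper boundary is at 400req/s.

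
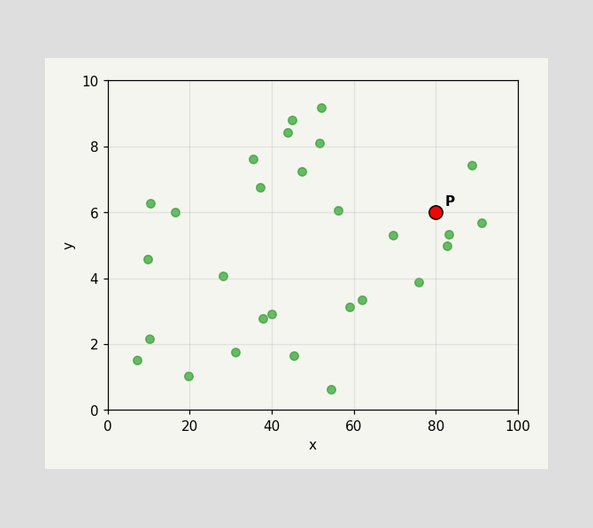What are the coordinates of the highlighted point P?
(80, 6)

Following the gridlines from P to each axis, P sits at (80, 6).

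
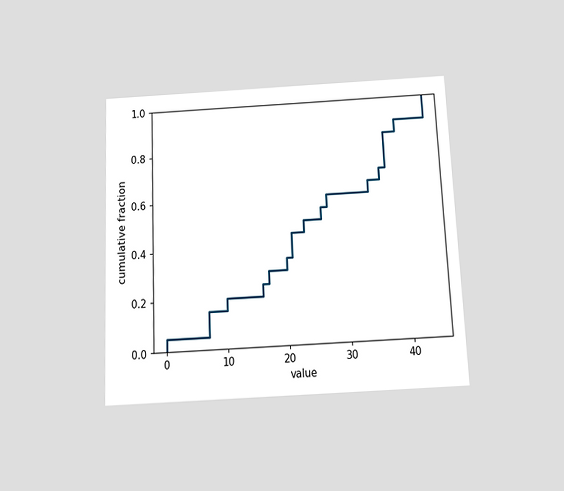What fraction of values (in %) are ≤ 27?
60%

The chart is tilted about 3° counter-clockwise and viewed slightly from below. At x=27 the ECDF step is at 60%.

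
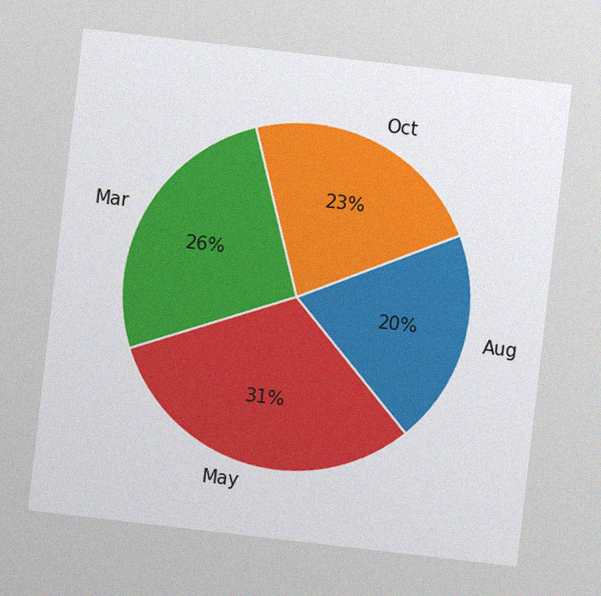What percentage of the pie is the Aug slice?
20%

The chart is tilted about 7° clockwise, with some photo noise. The Aug slice takes up 20% of the pie.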